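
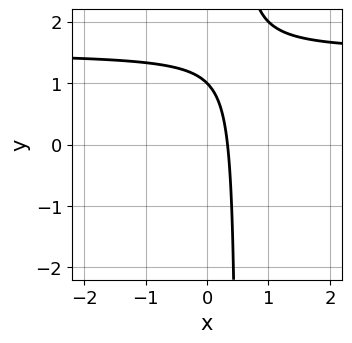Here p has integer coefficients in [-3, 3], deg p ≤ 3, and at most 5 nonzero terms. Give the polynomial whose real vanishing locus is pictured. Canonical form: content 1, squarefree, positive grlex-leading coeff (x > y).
(a) The degree is 2 — the shape is more complex than any degree-1 curve.
(b) Against the integer gridlines: it meets the y-axis at y = 1 (among the integer gridlines).
(c) The integer polynomial consistent with all of this is the stated p.

2*x*y - 3*x - y + 1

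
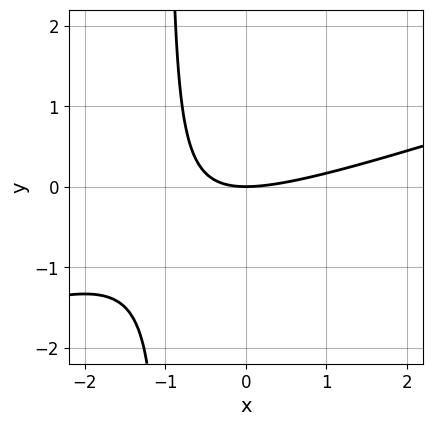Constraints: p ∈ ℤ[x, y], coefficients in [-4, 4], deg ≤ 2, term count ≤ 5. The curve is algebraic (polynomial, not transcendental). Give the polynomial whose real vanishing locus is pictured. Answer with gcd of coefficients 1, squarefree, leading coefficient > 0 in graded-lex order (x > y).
x^2 - 3*x*y - 3*y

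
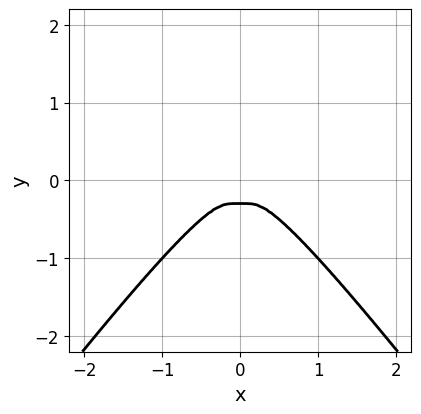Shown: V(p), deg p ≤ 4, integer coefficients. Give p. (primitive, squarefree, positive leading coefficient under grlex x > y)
Degree: the shape is more complex than any degree-3 curve, so deg p = 4.
Symmetries: the x ↦ −x reflection is a symmetry, so x appears only in even powers.
Matching integer coefficients to the picture gives p.

3*x^4 - y^4 + 3*y^3 + y^2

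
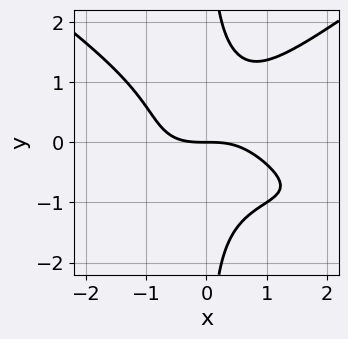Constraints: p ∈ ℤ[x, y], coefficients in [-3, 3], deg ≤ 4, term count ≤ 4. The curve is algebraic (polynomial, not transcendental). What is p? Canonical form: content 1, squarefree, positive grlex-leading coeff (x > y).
x^3*y - 2*x*y^3 + x^3 + 2*y

First, deg p = 4. A generic line meets the curve in up to 4 points.
Then, from the visible intercepts: one y-axis crossing is at y = 0; it crosses the x-axis at the gridline x = 0.
Finally, solving for integer coefficients yields p as stated.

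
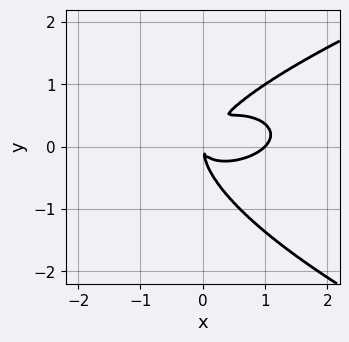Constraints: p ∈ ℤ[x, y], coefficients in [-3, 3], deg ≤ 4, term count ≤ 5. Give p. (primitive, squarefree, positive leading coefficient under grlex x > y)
The degree is 4 — the shape is more complex than any degree-3 curve.
From the axis intercepts and sections: it meets the x-axis at x = 1 (among the integer gridlines).
Putting this together gives p.

2*y^4 - x^3 + x^2*y - 3*x*y^2 + x^2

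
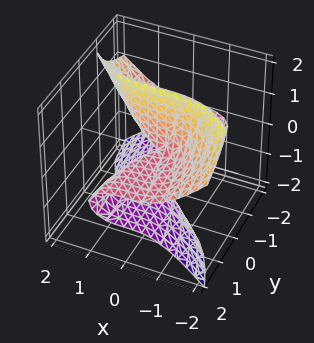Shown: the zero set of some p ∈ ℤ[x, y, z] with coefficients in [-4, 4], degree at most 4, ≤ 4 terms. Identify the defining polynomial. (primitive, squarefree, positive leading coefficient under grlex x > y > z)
First, the degree is 3 — a generic line meets the surface in up to 3 points.
Next, observable constraints: one x-axis crossing is at x = 0; the visible y-axis segment lies entirely on the surface; every point of the z-axis in the box is on the surface.
Finally, the integer polynomial consistent with all of this is the stated p.

x^3 + 2*y*z^2 + 2*y*z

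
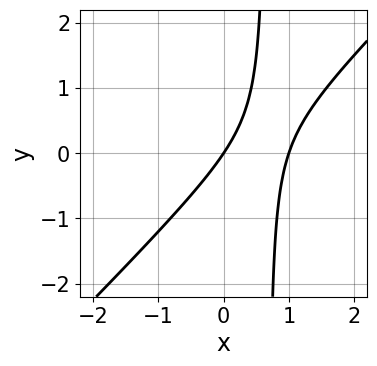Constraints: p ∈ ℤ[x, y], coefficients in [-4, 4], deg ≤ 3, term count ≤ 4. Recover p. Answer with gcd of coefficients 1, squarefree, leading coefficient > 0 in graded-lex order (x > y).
Degree: the shape is more complex than any degree-1 curve, so deg p = 2.
Observable constraints: it crosses the y-axis at the gridline y = 0; the x-axis gridline crossings are at x ∈ {0, 1}.
Fitting integer coefficients to these (and the overall shape) gives p.

3*x^2 - 3*x*y - 3*x + 2*y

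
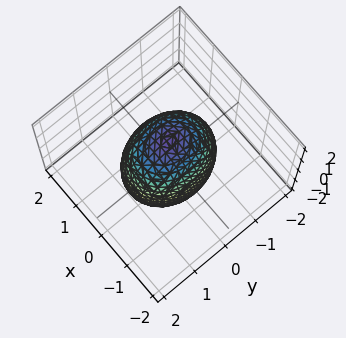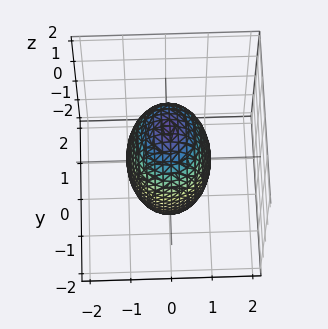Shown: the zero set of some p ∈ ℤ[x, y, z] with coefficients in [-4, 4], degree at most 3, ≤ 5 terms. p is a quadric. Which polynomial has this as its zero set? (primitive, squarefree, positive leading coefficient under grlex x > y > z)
3*x^2 + 2*y^2 + z^2 - 3

First, degree: a closed, bounded, convex surface; a quadric, so deg p = 2.
Next, symmetries: mirror symmetry y ↦ −y ⇒ only even powers of y; the z ↦ −z reflection is a symmetry, so z appears only in even powers; mirror symmetry x ↦ −x ⇒ only even powers of x.
Then, from the axis intercepts and sections: among the integer gridlines, it crosses the x-axis at x ∈ {-1, 1}.
Finally, the integer polynomial consistent with all of this is the stated p.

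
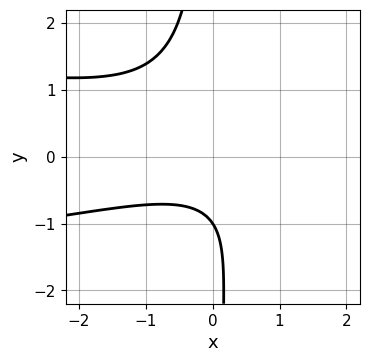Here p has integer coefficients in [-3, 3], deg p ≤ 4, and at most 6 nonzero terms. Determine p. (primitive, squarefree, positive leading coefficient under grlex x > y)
3*x*y^2 + x^2 + 2*y + 2

First, the degree is 3 — no degree-2 curve has this shape.
Next, checking where it meets the axes: the curve avoids every integer x-axis point in the box; it meets the y-axis at y = -1 (among the integer gridlines).
Finally, solving for integer coefficients yields p as stated.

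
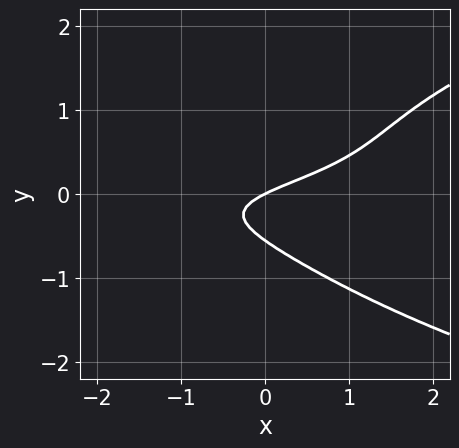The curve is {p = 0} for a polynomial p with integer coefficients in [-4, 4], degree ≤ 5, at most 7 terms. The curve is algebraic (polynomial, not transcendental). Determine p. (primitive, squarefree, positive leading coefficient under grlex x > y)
deg p = 4.
Observable constraints: it meets the x-axis at x = 0 (among the integer gridlines); it meets the y-axis at y = 0 (among the integer gridlines).
Assembling these constraints gives the stated polynomial.

2*y^4 - 3*x*y^2 + 3*y^2 - x + 2*y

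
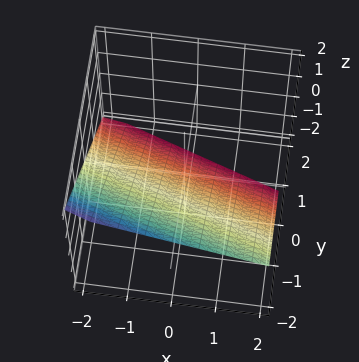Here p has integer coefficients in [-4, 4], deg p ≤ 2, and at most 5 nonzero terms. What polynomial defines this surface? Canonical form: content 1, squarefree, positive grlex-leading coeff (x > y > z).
x + 3*y + 3*z + 2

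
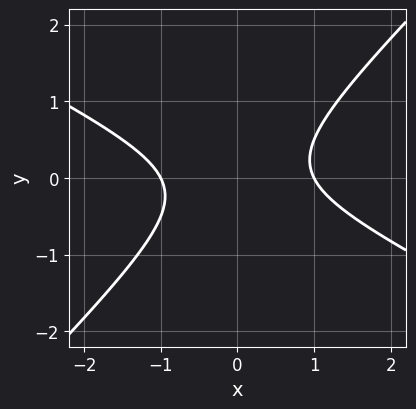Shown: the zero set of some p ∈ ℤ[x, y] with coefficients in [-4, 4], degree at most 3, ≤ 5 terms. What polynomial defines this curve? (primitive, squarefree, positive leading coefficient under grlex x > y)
x^2 + x*y - 2*y^2 - 1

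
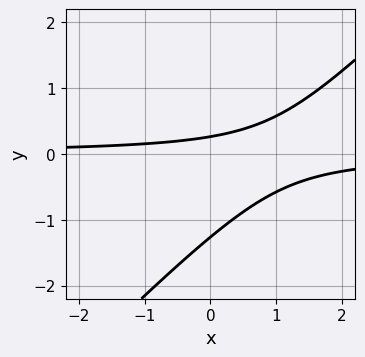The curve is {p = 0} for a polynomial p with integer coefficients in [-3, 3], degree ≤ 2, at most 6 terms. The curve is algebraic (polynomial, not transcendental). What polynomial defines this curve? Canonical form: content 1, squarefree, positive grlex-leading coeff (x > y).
3*x*y - 3*y^2 - 3*y + 1

First, deg p = 2.
Then, against the integer gridlines: no x-intercept at any integer in the box.
Finally, assembling these constraints gives the stated polynomial.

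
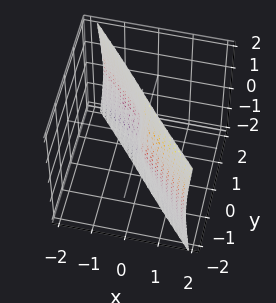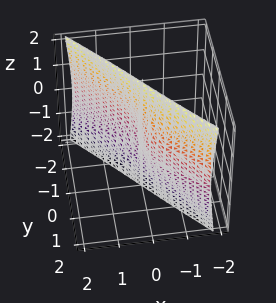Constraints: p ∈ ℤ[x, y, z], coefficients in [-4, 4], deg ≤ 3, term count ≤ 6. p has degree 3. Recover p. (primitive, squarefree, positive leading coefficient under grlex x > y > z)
3*x^3 + 3*x*z^2 + 2*y^3 + 3*y*z^2 + 3*x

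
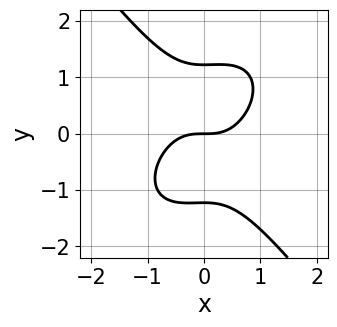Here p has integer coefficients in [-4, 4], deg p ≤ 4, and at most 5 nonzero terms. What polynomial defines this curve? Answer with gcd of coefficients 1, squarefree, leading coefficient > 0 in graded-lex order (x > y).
deg p = 3.
Reading off the gridlines: one x-axis crossing is at x = 0; it crosses the y-axis at the gridline y = 0.
The integer polynomial consistent with all of this is the stated p.

3*x^3 - x^2*y + 2*y^3 - 3*y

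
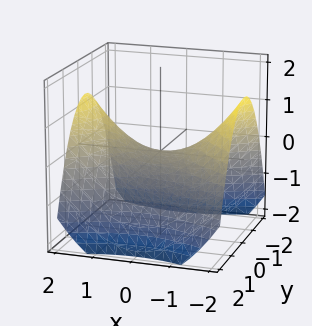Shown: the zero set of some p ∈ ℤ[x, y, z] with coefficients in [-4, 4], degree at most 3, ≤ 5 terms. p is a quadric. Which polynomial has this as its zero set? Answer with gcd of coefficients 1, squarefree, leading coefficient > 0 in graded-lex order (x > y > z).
(a) The degree is 2 — a saddle surface; a quadric.
(b) Symmetries: mirror symmetry x ↦ −x ⇒ only even powers of x; mirror symmetry y ↦ −y ⇒ only even powers of y.
(c) From the visible intercepts: one x-axis crossing is at x = 0; it crosses the z-axis at the gridline z = 0; one y-axis crossing is at y = 0.
(d) Solving for integer coefficients yields p as stated.

x^2 - 2*y^2 - 3*z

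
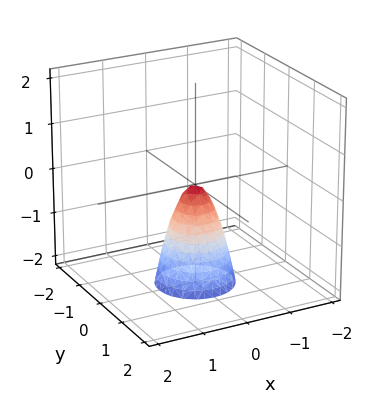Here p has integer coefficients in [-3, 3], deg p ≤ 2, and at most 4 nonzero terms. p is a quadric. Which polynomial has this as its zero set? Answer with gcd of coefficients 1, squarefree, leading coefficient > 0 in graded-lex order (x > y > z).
3*x^2 + 3*y^2 + z

Degree: a single bowl opening along one axis; a quadric, so deg p = 2.
Symmetries: rotational symmetry about the z-axis ⇒ p depends on x, y only through x² + y².
Against the integer gridlines: it meets the x-axis at x = 0 (among the integer gridlines); it crosses the z-axis at the gridline z = 0; a circular section at z = -2 has radius between 0 and 1.
Assembling these constraints gives the stated polynomial.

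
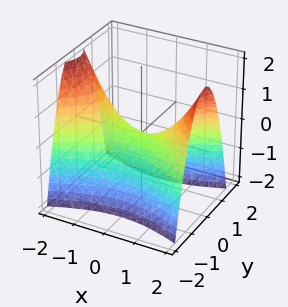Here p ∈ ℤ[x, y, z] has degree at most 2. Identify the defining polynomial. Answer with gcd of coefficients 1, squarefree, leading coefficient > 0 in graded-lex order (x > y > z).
x^2 - 3*y^2 - 2*z

(a) The degree is 2 — a saddle surface; a quadric.
(b) Symmetries: the x ↦ −x reflection is a symmetry, so x appears only in even powers; mirror symmetry y ↦ −y ⇒ only even powers of y.
(c) From the visible intercepts: it meets the x-axis at x = 0 (among the integer gridlines); one y-axis crossing is at y = 0.
(d) Assembling these constraints gives the stated polynomial.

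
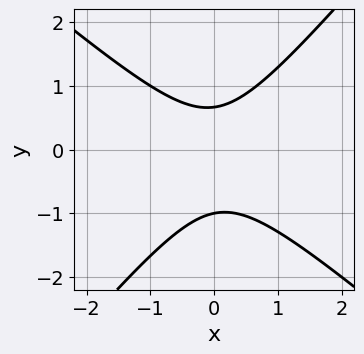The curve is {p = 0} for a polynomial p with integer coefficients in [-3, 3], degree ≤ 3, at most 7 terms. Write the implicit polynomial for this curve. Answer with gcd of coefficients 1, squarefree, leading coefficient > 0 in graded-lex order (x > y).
3*x^2 + x*y - 3*y^2 - y + 2

The degree is 2 — a generic line meets the curve in up to 2 points.
Checking where it meets the axes: it meets the y-axis at y = -1 (among the integer gridlines); no x-intercept at any integer in the box.
Assembling these constraints gives the stated polynomial.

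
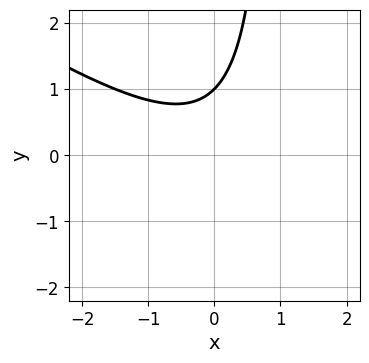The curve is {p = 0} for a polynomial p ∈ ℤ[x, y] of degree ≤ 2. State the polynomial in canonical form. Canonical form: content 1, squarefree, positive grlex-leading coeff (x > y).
deg p = 2. The shape is more complex than any degree-1 curve.
Observable constraints: it crosses the y-axis at the gridline y = 1; the curve avoids every integer x-axis point in the box.
Fitting integer coefficients to these (and the overall shape) gives p.

2*x^2 + 3*x*y - 3*y + 3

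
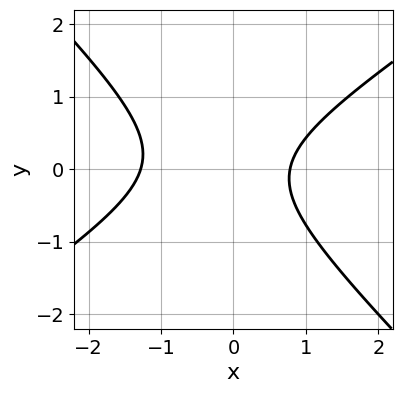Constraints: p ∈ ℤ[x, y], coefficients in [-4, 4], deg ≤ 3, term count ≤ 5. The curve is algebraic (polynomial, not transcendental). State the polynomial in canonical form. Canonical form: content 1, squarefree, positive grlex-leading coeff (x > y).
The degree is 2 — a generic line meets the curve in up to 2 points.
Checking where it meets the axes: it misses every integer gridline on the y-axis.
The integer polynomial consistent with all of this is the stated p.

2*x^2 - x*y - 3*y^2 + x - 2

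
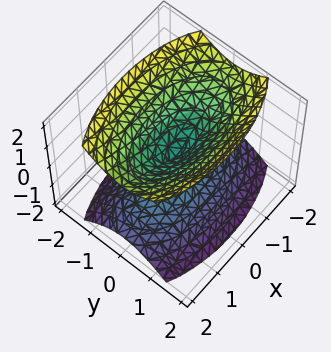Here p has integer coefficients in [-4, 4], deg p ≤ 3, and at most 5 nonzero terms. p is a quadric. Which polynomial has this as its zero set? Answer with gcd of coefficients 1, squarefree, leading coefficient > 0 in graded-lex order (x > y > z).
x^2 + 3*y^2 - 2*z^2

(a) I count 2 distinct pieces. Treating them together as one polynomial.
(b) The degree is 2 — two nappes meeting at a single point; a quadric.
(c) Symmetries: it's symmetric under y → −y, forcing even powers of y; the x ↦ −x reflection is a symmetry, so x appears only in even powers; mirror symmetry z ↦ −z ⇒ only even powers of z.
(d) Checking where it meets the axes: it meets the x-axis at x = 0 (among the integer gridlines); it crosses the z-axis at the gridline z = 0; it crosses the y-axis at the gridline y = 0.
(e) Fitting integer coefficients to these (and the overall shape) gives p.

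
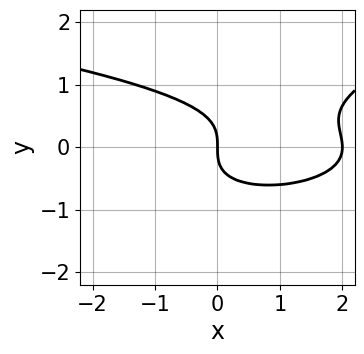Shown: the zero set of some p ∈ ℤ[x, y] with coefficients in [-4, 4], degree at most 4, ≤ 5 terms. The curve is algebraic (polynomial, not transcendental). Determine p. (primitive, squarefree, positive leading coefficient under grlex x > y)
The degree is 3 — the shape is more complex than any degree-2 curve.
Against the integer gridlines: one y-axis crossing is at y = 0; among the integer gridlines, it crosses the x-axis at x ∈ {0, 2}.
Putting this together gives p.

x*y^2 - 3*y^3 + x^2 - 2*x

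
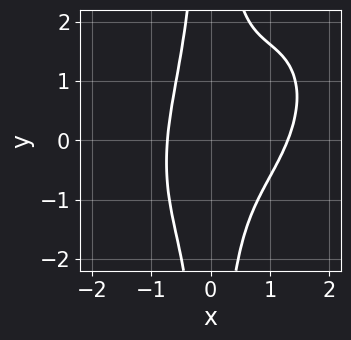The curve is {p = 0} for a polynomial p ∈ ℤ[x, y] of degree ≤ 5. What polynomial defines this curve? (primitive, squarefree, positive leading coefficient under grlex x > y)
The degree is 4 — the shape is more complex than any degree-3 curve.
Checking where it meets the axes: the curve avoids every integer y-axis point in the box.
Together with the visible shape, these determine p as stated.

3*x^4 - 2*x^3*y + 2*x^2*y^2 - 3*x^3 - 2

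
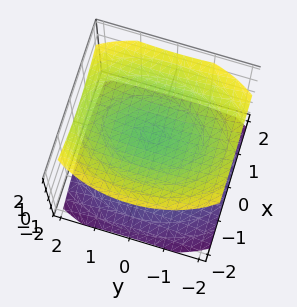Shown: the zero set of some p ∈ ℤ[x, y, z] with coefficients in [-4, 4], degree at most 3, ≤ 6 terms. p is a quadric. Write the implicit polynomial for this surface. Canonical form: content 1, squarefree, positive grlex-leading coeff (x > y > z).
1. The picture has 2 separate pieces.
2. Degree: two separate bowl-shaped sheets opening away from each other; a quadric, so deg p = 2.
3. Symmetries: the x ↦ −x reflection is a symmetry, so x appears only in even powers; it's symmetric under y → −y, forcing even powers of y; mirror symmetry z ↦ −z ⇒ only even powers of z.
4. Checking where it meets the axes: among the integer gridlines, it crosses the z-axis at z ∈ {-1, 1}; it misses every integer gridline on the x-axis; no y-intercept at any integer in the box.
5. Solving for integer coefficients yields p as stated.

2*x^2 + y^2 - 3*z^2 + 3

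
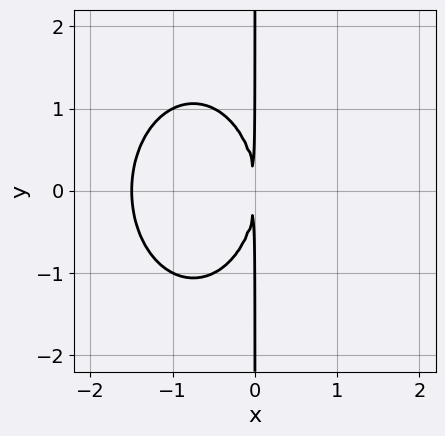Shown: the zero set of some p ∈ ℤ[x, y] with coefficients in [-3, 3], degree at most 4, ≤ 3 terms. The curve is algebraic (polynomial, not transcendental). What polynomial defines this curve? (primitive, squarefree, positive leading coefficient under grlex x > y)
deg p = 3. No degree-2 curve has this shape.
Symmetries: the y ↦ −y reflection is a symmetry, so y appears only in even powers.
Reading off the gridlines: every point of the y-axis in the box is on the curve.
Solving for integer coefficients yields p as stated.

2*x^3 + x*y^2 + 3*x^2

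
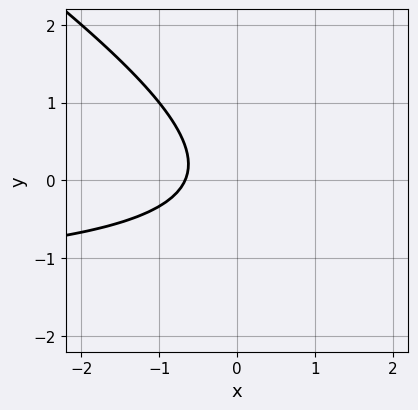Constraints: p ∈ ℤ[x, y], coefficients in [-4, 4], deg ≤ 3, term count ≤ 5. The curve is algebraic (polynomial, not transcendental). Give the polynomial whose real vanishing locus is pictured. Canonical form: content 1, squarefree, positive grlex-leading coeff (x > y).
2*x*y + 3*y^2 + 3*x + 2

Degree: the shape is more complex than any degree-1 curve, so deg p = 2.
Checking where it meets the axes: no y-intercept at any integer in the box.
Together with the visible shape, these determine p as stated.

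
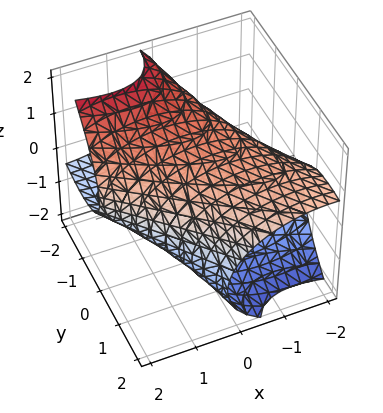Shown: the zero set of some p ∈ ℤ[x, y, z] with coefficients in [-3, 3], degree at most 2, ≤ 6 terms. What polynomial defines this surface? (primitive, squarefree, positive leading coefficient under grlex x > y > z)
First, the degree is 2 — the shape is more complex than any degree-1 surface.
Finally, solving for integer coefficients yields p as stated.

x^2 + 2*x*y + y^2 + 2*y*z + 2*z^2 - 3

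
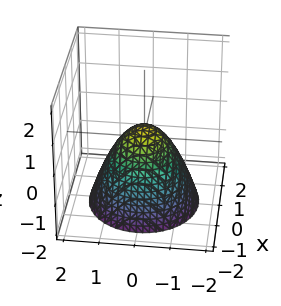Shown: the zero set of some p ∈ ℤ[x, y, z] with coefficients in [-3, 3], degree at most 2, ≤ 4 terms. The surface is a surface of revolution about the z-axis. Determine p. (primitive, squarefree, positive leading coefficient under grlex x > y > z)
(a) Degree: no degree-1 surface has this shape, so deg p = 2.
(b) Symmetry: the z-axis is an axis of rotation, so x and y enter only as x² + y².
(c) Reading off the gridlines: a circular section at z = -2 has radius between 1 and 2.
(d) Fitting integer coefficients to these (and the overall shape) gives p.

3*x^2 + 3*y^2 + 3*z - 1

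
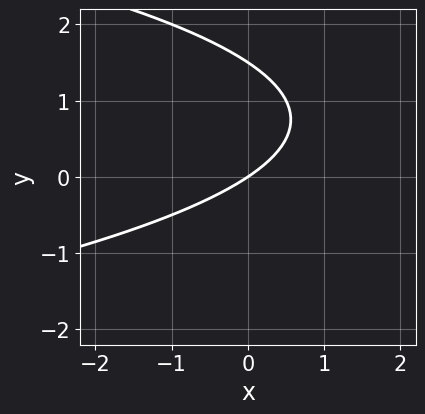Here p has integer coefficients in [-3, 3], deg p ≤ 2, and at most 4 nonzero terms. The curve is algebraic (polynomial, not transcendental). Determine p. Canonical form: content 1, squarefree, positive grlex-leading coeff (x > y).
Degree: no degree-1 curve has this shape, so deg p = 2.
Observable constraints: one x-axis crossing is at x = 0; it crosses the y-axis at the gridline y = 0.
These observations pin down the coefficients.

2*y^2 + 2*x - 3*y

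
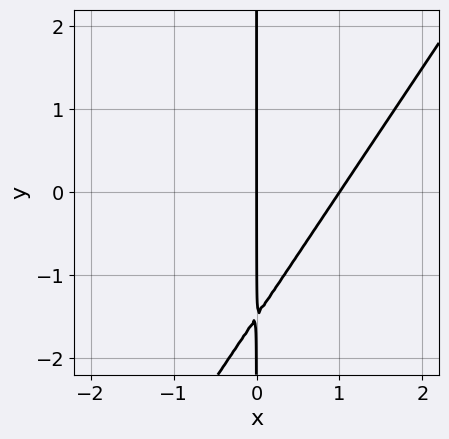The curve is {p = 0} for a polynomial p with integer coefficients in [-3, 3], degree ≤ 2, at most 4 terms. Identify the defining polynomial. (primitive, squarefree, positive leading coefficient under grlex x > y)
3*x^2 - 2*x*y - 3*x

(a) Degree: the shape is more complex than any degree-1 curve, so deg p = 2.
(b) From the axis intercepts and sections: the x-axis gridline crossings are at x ∈ {0, 1}; every point of the y-axis in the box is on the curve.
(c) Assembling these constraints gives the stated polynomial.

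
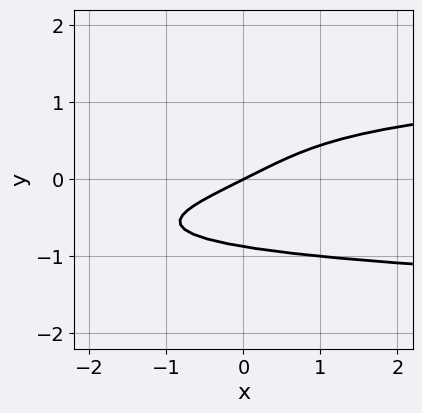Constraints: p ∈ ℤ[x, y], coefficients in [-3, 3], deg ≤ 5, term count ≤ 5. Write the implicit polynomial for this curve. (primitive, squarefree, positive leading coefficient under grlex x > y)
3*y^4 - x + 2*y

1. Degree: a generic line meets the curve in up to 4 points, so deg p = 4.
2. Against the integer gridlines: it meets the x-axis at x = 0 (among the integer gridlines); it meets the y-axis at y = 0 (among the integer gridlines).
3. Putting this together gives p.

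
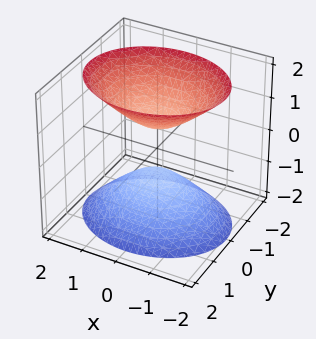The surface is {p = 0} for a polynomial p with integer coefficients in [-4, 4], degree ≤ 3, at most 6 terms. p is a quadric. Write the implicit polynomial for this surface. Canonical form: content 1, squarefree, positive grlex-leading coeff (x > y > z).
2*x^2 + 3*y^2 - 2*z^2 + 1

1. I count 2 distinct pieces.
2. deg p = 2.
3. Symmetries: the z ↦ −z reflection is a symmetry, so z appears only in even powers; the x ↦ −x reflection is a symmetry, so x appears only in even powers; it's symmetric under y → −y, forcing even powers of y.
4. Reading off the gridlines: the surface avoids every integer y-axis point in the box; it misses every integer gridline on the x-axis.
5. Together with the visible shape, these determine p as stated.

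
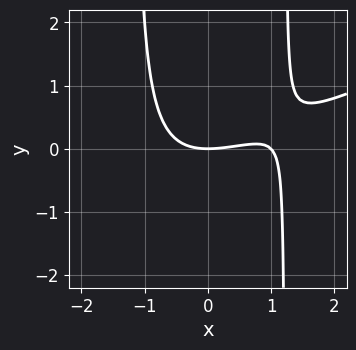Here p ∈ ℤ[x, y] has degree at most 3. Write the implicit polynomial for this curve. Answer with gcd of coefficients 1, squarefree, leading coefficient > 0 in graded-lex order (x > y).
x^3 - 2*x^2*y - x^2 + 3*y

deg p = 3.
From the visible intercepts: one y-axis crossing is at y = 0; the x-axis gridline crossings are at x ∈ {0, 1}.
Solving for integer coefficients yields p as stated.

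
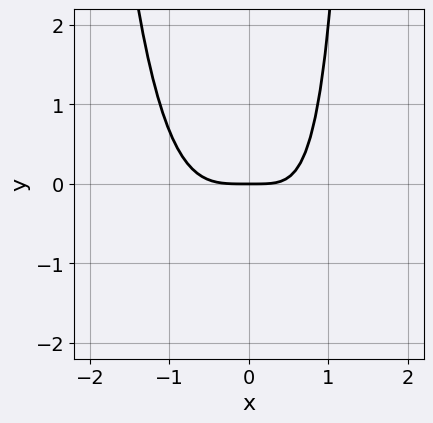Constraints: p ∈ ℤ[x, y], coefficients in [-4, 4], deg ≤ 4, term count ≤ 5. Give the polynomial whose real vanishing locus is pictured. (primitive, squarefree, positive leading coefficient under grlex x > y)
Degree: the shape is more complex than any degree-3 curve, so deg p = 4.
From the visible intercepts: one x-axis crossing is at x = 0; it meets the y-axis at y = 0 (among the integer gridlines).
Solving for integer coefficients yields p as stated.

2*x^4 + x*y - 2*y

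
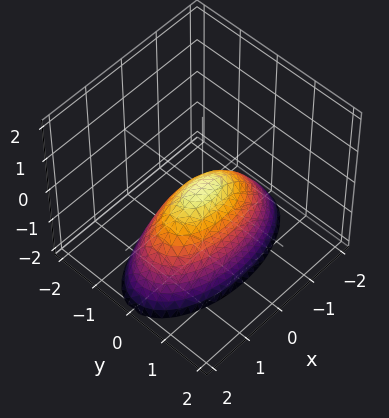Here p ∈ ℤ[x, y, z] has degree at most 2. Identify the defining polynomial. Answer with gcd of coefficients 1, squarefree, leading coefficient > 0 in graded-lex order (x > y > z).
The degree is 2 — a single bowl opening along one axis; a quadric.
Symmetries: mirror symmetry y ↦ −y ⇒ only even powers of y; it's symmetric under x → −x, forcing even powers of x.
Reading off the gridlines: one x-axis crossing is at x = 0; it crosses the y-axis at the gridline y = 0; it meets the z-axis at z = 0 (among the integer gridlines).
Together with the visible shape, these determine p as stated.

x^2 + 3*y^2 + 2*z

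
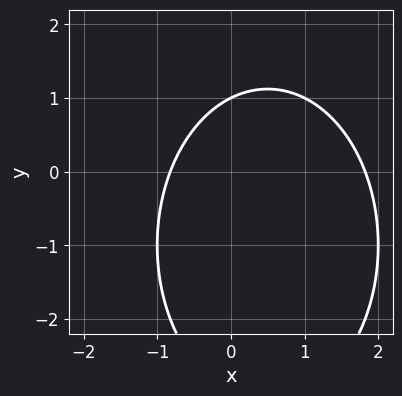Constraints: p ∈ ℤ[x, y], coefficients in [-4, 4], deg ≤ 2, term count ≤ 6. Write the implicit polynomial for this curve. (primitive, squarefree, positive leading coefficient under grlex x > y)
(a) Degree: a generic line meets the curve in up to 2 points, so deg p = 2.
(b) Against the integer gridlines: it crosses the y-axis at the gridline y = 1.
(c) These observations pin down the coefficients.

2*x^2 + y^2 - 2*x + 2*y - 3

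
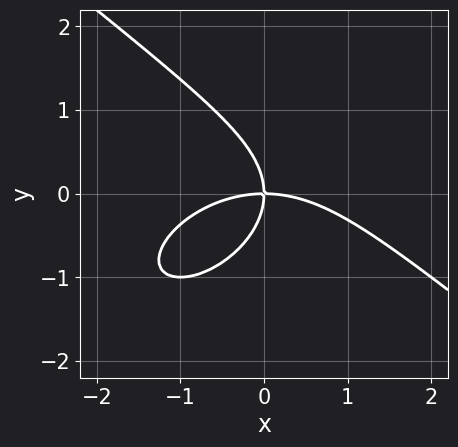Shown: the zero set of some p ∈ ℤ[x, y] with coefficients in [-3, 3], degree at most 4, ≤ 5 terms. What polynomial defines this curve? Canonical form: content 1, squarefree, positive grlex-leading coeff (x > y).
x^3 + 2*y^3 + 3*x*y

The degree is 3 — no degree-2 curve has this shape.
From the visible intercepts: it crosses the y-axis at the gridline y = 0; it crosses the x-axis at the gridline x = 0.
Matching integer coefficients to the picture gives p.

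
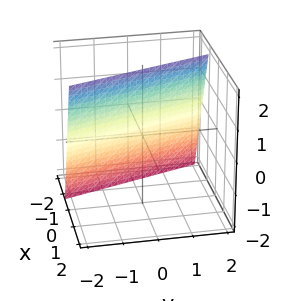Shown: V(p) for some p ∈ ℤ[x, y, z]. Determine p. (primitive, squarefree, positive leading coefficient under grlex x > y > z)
3*x + y - z + 2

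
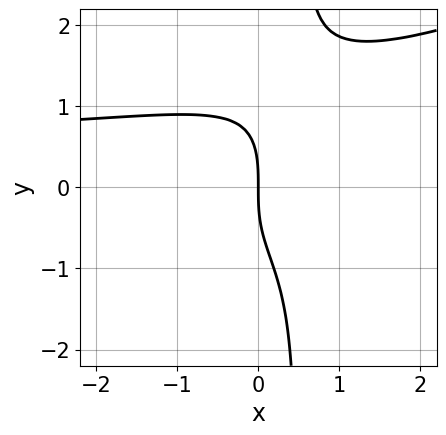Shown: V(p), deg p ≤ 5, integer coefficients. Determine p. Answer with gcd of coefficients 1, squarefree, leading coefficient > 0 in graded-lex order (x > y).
x^2*y^2 - 2*x*y^3 + y^3 + 3*x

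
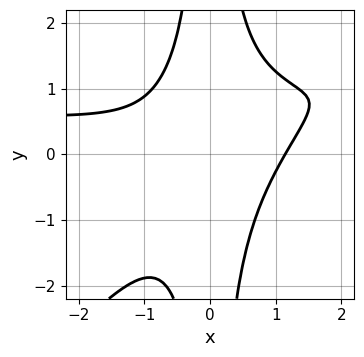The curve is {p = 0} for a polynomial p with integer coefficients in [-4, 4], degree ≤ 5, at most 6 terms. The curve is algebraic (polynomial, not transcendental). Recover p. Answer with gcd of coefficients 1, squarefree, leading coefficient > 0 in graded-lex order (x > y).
(a) The degree is 4 — no degree-3 curve has this shape.
(b) Against the integer gridlines: it misses every integer gridline on the y-axis.
(c) These observations pin down the coefficients.

3*x^3*y - 3*x^2*y^2 - 2*x^3 + 3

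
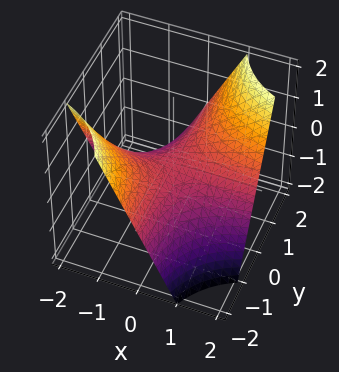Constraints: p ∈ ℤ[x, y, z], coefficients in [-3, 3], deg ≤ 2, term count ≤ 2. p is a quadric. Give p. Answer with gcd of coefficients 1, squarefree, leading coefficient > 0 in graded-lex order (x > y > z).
x*y - z

First, the degree is 2 — a hyperbolic paraboloid; a quadric.
Then, checking where it meets the axes: it crosses the z-axis at the gridline z = 0; every point of the x-axis in the box is on the surface.
Finally, solving for integer coefficients yields p as stated. Check: (0, 2, 0) on the y-axis lies on the surface, and p(0, 2, 0) = 0. ✓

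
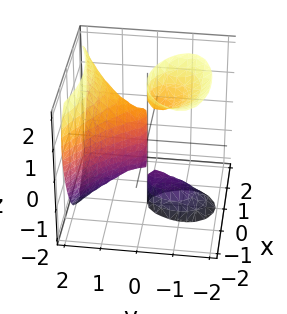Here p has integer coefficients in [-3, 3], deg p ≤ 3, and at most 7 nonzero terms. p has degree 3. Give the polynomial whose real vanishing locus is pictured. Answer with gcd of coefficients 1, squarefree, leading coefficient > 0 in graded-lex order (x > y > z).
First, I count 3 distinct pieces. They look like related sheets of one shape, so recover p as a whole.
Then, degree: a generic line meets the surface in up to 3 points, so deg p = 3.
Then, checking where it meets the axes: it crosses the x-axis at the gridline x = 0; the visible z-axis segment lies entirely on the surface.
Finally, assembling these constraints gives the stated polynomial.

x^2*z + y^3 - y*z^2 - 3*x^2 + y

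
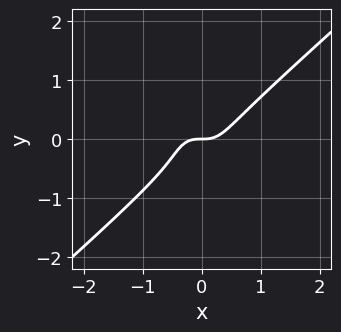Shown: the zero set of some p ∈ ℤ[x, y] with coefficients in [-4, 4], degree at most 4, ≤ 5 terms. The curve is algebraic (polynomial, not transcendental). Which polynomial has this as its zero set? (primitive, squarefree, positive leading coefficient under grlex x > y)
3*x^3 - x^2*y - 3*y^3 - y^2 - y

1. Degree: no degree-2 curve has this shape, so deg p = 3.
2. From the axis intercepts and sections: one x-axis crossing is at x = 0; one y-axis crossing is at y = 0.
3. Fitting integer coefficients to these (and the overall shape) gives p.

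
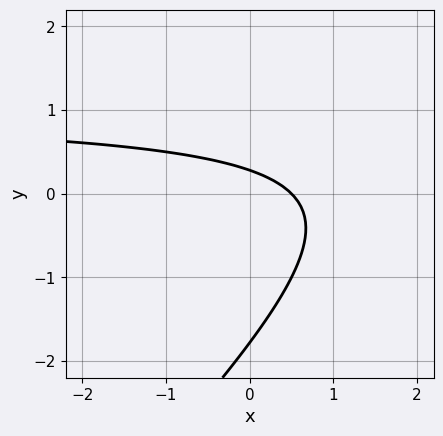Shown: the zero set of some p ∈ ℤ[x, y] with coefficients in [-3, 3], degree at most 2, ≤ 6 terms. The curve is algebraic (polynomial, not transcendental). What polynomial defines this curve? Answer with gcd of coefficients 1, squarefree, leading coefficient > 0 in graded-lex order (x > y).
2*x*y - 2*y^2 - 2*x - 3*y + 1

deg p = 2. A generic line meets the curve in up to 2 points.
Putting this together gives p.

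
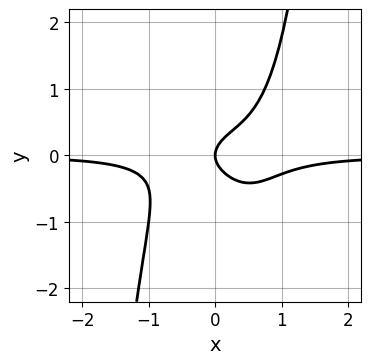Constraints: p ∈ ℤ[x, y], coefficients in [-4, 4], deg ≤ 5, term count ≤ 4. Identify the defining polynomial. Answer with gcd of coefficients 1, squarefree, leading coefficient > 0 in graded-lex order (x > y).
deg p = 4. A generic line meets the curve in up to 4 points.
Reading off the gridlines: it meets the y-axis at y = 0 (among the integer gridlines); it crosses the x-axis at the gridline x = 0.
Putting this together gives p.

3*x^3*y - 2*y^2 + x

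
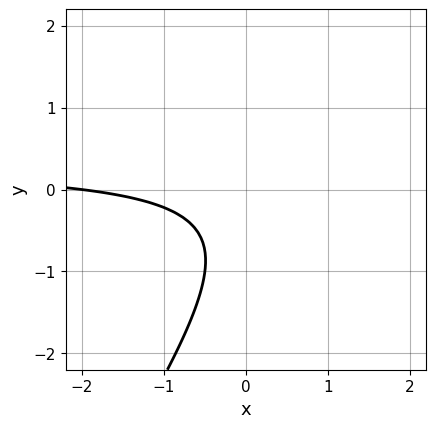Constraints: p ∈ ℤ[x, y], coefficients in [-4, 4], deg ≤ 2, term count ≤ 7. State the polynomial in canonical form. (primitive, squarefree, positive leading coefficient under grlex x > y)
(a) deg p = 2. The shape is more complex than any degree-1 curve.
(b) Observable constraints: no y-intercept at any integer in the box; it crosses the x-axis at the gridline x = -2.
(c) Together with the visible shape, these determine p as stated.

3*x*y - 2*y^2 - x - 2*y - 2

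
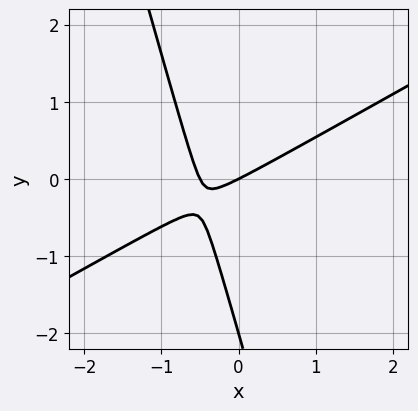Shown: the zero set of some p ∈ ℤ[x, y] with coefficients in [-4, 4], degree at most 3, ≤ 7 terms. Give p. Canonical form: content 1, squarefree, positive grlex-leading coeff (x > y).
1. Degree: no degree-1 curve has this shape, so deg p = 2.
2. Against the integer gridlines: the y-axis gridline crossings are at y ∈ {-2, 0}; it meets the x-axis at x = 0 (among the integer gridlines).
3. Solving for integer coefficients yields p as stated.

2*x^2 - 3*x*y - y^2 + x - 2*y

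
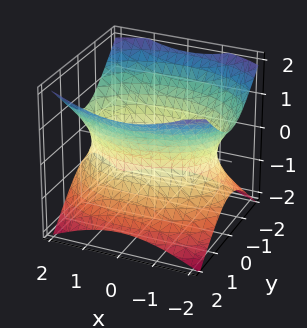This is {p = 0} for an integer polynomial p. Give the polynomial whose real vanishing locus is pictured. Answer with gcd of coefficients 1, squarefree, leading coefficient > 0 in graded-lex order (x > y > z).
x^2 + 2*y^2 - 2*z^2 - 3

The degree is 2 — one connected sheet with a waist; a quadric.
Symmetries: the y ↦ −y reflection is a symmetry, so y appears only in even powers; it's symmetric under z → −z, forcing even powers of z; it's symmetric under x → −x, forcing even powers of x.
From the axis intercepts and sections: it misses every integer gridline on the z-axis.
Assembling these constraints gives the stated polynomial.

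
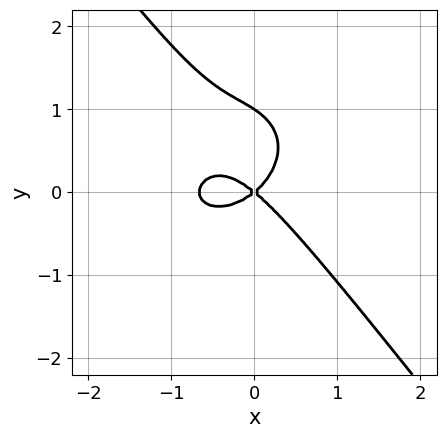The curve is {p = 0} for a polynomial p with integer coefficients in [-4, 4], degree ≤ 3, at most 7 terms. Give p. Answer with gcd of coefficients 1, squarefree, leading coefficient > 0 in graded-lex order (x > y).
1. deg p = 3. The shape is more complex than any degree-2 curve.
2. Against the integer gridlines: one x-axis crossing is at x = 0; among the integer gridlines, it crosses the y-axis at y ∈ {0, 1}.
3. Putting this together gives p.

3*x^3 + 2*x*y^2 + 3*y^3 + 2*x^2 - 3*y^2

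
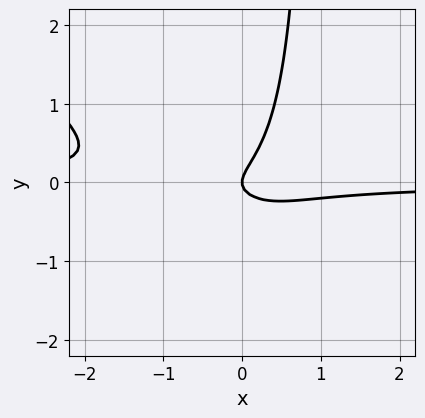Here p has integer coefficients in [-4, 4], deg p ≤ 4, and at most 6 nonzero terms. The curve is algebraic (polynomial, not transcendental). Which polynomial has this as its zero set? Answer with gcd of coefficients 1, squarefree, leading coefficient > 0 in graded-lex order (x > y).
First, degree: a generic line meets the curve in up to 3 points, so deg p = 3.
Then, reading off the gridlines: it crosses the y-axis at the gridline y = 0; it crosses the x-axis at the gridline x = 0.
Finally, fitting integer coefficients to these (and the overall shape) gives p.

3*x^2*y + 3*x*y^2 + 2*x*y - 3*y^2 + x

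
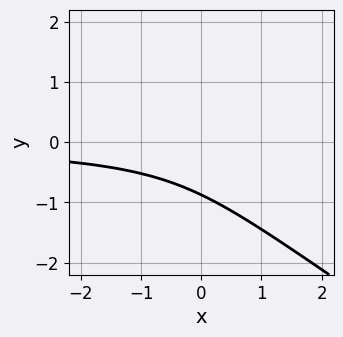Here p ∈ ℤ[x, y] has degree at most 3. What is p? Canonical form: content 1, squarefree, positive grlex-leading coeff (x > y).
2*x*y^2 + 3*y^3 - 2*x*y + 2

(a) deg p = 3. A generic line meets the curve in up to 3 points.
(b) Checking where it meets the axes: the curve avoids every integer x-axis point in the box.
(c) These observations pin down the coefficients.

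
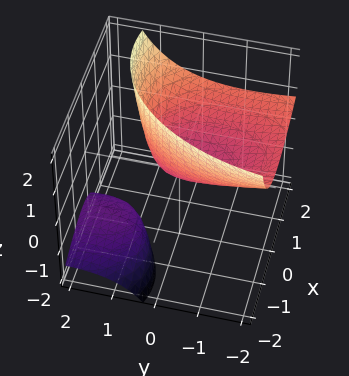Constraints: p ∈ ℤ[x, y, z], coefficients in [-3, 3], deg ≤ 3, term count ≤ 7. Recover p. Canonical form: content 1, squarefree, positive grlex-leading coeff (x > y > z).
2*x^2 - 3*x*z + y^2 + 3*y*z - 3*z

(a) There are 2 components. Treating them together as one polynomial.
(b) Degree: no degree-1 surface has this shape, so deg p = 2.
(c) Observable constraints: it meets the z-axis at z = 0 (among the integer gridlines); one x-axis crossing is at x = 0.
(d) Matching integer coefficients to the picture gives p.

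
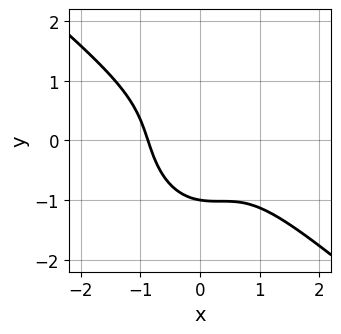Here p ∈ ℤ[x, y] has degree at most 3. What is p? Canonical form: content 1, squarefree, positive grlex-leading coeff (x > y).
3*x^3 + 3*x^2*y + x*y^2 + 2*y^3 + 2

First, deg p = 3.
Next, against the integer gridlines: it meets the y-axis at y = -1 (among the integer gridlines).
Finally, solving for integer coefficients yields p as stated.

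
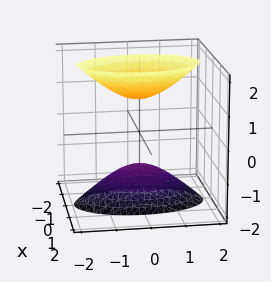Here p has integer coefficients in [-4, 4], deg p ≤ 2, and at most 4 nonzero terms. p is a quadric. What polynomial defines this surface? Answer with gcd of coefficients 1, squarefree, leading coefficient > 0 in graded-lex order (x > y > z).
3*x^2 + y^2 - z^2 + 1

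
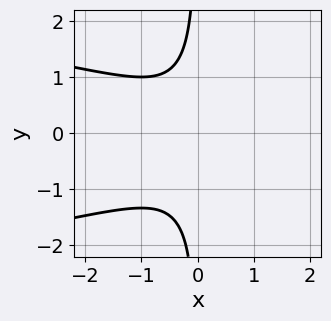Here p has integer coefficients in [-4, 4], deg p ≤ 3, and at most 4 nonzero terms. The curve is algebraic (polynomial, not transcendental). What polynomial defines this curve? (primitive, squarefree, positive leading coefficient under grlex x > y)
3*x*y^2 + 2*x^2 + x*y + 2

Degree: no degree-2 curve has this shape, so deg p = 3.
From the visible intercepts: no x-intercept at any integer in the box; no y-intercept at any integer in the box.
Together with the visible shape, these determine p as stated.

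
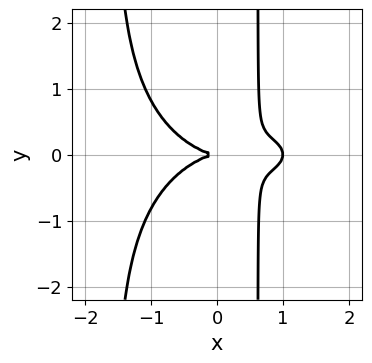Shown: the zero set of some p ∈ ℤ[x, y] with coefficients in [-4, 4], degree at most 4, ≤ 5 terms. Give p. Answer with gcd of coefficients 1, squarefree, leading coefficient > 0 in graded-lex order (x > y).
First, the degree is 4 — a generic line meets the curve in up to 4 points.
Then, symmetries: it's symmetric under y → −y, forcing even powers of y.
Then, observable constraints: one y-axis crossing is at y = 0; the x-axis gridline crossings are at x ∈ {0, 1}.
Finally, solving for integer coefficients yields p as stated.

x^4 + 3*x^2*y^2 - x^3 + 3*x*y^2 - 3*y^2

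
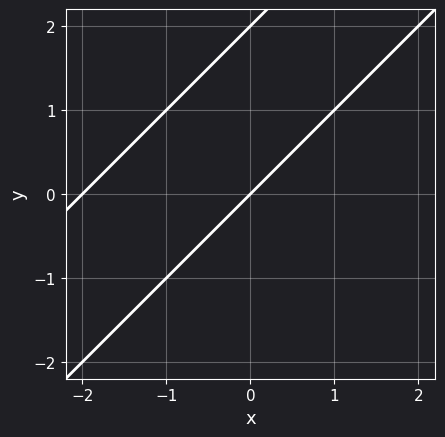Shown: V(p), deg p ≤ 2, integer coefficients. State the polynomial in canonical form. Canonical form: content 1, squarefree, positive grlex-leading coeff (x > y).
First, deg p = 2. A generic line meets the curve in up to 2 points.
Then, from the axis intercepts and sections: the y-axis gridline crossings are at y ∈ {0, 2}; the x-axis gridline crossings are at x ∈ {-2, 0}.
Finally, matching integer coefficients to the picture gives p.

x^2 - 2*x*y + y^2 + 2*x - 2*y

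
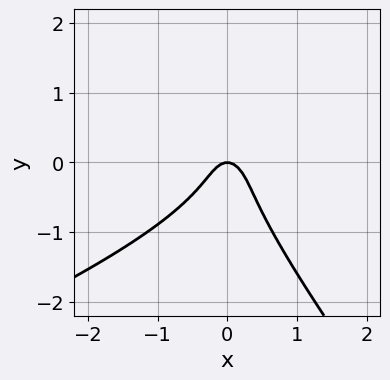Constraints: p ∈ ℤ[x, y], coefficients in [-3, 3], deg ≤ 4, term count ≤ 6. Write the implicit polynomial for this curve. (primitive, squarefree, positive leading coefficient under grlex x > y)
(a) deg p = 3. The shape is more complex than any degree-2 curve.
(b) Observable constraints: it crosses the x-axis at the gridline x = 0; one y-axis crossing is at y = 0.
(c) Matching integer coefficients to the picture gives p.

x^2*y - 2*x*y^2 - 2*y^3 - 3*x^2 - y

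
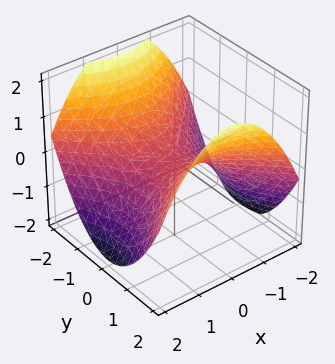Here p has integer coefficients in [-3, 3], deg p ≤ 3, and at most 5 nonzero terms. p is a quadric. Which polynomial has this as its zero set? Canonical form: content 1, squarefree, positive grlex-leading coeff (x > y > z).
1. Degree: a saddle surface; a quadric, so deg p = 2.
2. Symmetries: the y ↦ −y reflection is a symmetry, so y appears only in even powers; mirror symmetry x ↦ −x ⇒ only even powers of x.
3. From the visible intercepts: it meets the x-axis at x = 0 (among the integer gridlines); it crosses the z-axis at the gridline z = 0; it crosses the y-axis at the gridline y = 0.
4. Fitting integer coefficients to these (and the overall shape) gives p.

x^2 - y^2 + 2*z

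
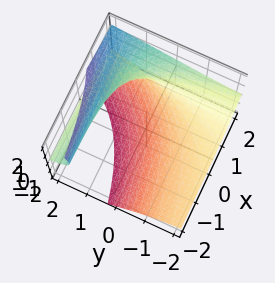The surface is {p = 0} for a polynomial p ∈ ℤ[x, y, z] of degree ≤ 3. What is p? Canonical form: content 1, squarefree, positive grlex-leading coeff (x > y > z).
x*y*z + z^3 - 3*y*z - 2*x + 3

(a) The degree is 3 — no degree-2 surface has this shape.
(b) Reading off the gridlines: no y-intercept at any integer in the box.
(c) Putting this together gives p.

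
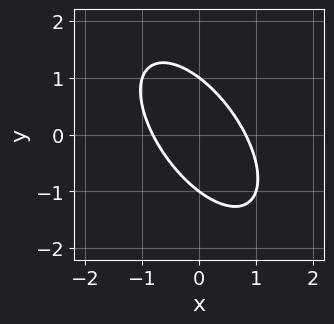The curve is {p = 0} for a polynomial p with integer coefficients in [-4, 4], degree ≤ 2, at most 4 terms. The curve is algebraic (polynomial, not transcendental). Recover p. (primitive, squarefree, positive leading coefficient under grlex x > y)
3*x^2 + 3*x*y + 2*y^2 - 2

1. Degree: no degree-1 curve has this shape, so deg p = 2.
2. Reading off the gridlines: among the integer gridlines, it crosses the y-axis at y ∈ {-1, 1}.
3. These observations pin down the coefficients.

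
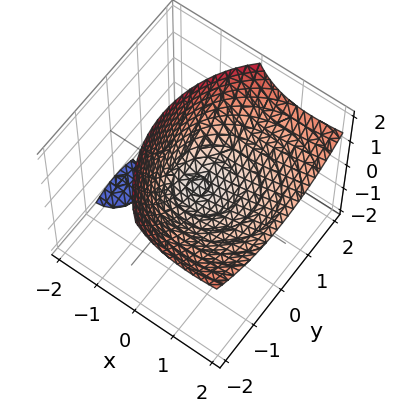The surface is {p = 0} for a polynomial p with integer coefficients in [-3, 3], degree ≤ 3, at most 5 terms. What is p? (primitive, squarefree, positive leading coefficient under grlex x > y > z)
x^2 - 2*x*z + y^2 - 2*z

1. There are 2 components. Treating them together as one polynomial.
2. Degree: a generic line meets the surface in up to 2 points, so deg p = 2.
3. Reading off the gridlines: one z-axis crossing is at z = 0; it meets the y-axis at y = 0 (among the integer gridlines); it crosses the x-axis at the gridline x = 0.
4. These observations pin down the coefficients.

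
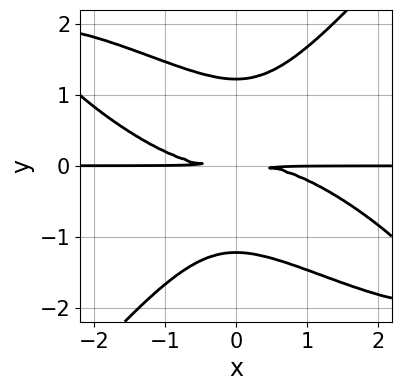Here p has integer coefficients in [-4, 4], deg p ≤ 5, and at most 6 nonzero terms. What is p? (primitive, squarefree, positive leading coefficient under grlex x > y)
x^3*y + 2*x^2*y^2 - 2*y^4 + 3*y^2

First, deg p = 4. No degree-3 curve has this shape.
Next, against the integer gridlines: every point of the x-axis in the box is on the curve.
Finally, putting this together gives p.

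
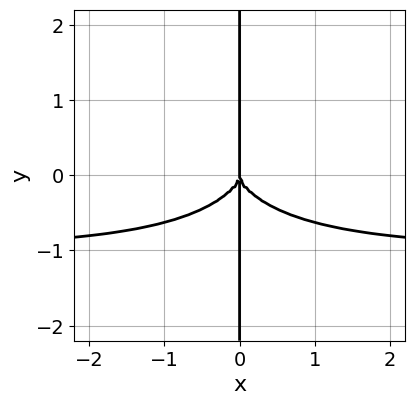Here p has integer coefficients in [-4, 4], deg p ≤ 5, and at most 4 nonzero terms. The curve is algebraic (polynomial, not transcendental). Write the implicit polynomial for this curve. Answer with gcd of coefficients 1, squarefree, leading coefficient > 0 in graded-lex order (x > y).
(a) Degree: no degree-3 curve has this shape, so deg p = 4.
(b) From the axis intercepts and sections: it crosses the x-axis at the gridline x = 0; every point of the y-axis in the box is on the curve.
(c) These observations pin down the coefficients.

2*x^3*y + 3*x*y^3 + 2*x^3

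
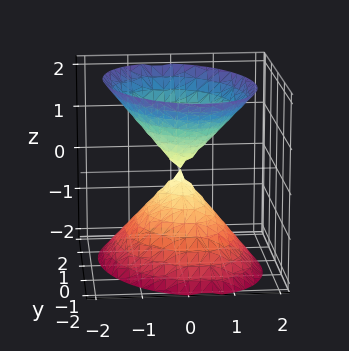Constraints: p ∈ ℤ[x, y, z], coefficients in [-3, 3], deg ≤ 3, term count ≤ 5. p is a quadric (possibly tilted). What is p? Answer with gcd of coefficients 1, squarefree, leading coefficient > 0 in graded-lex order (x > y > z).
3*x^2 + x*y + 2*y^2 - 2*z^2

First, I count 2 distinct pieces. They look like related sheets of one shape, so recover p as a whole.
Next, deg p = 2. The shape is more complex than any degree-1 surface.
Next, checking where it meets the axes: it crosses the x-axis at the gridline x = 0; it crosses the y-axis at the gridline y = 0; it meets the z-axis at z = 0 (among the integer gridlines).
Finally, matching integer coefficients to the picture gives p.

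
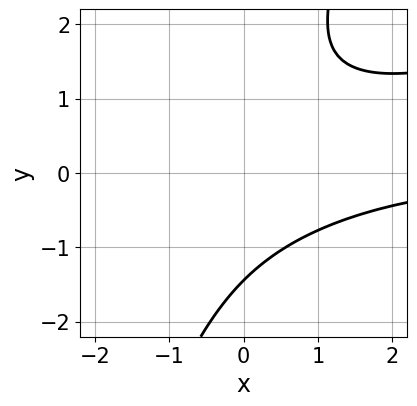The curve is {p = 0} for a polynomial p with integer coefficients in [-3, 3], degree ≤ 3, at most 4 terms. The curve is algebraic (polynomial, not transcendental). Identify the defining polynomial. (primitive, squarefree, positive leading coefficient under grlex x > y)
(a) The degree is 3 — the shape is more complex than any degree-2 curve.
(b) Observable constraints: the curve avoids every integer x-axis point in the box.
(c) Assembling these constraints gives the stated polynomial.

x^2*y - 3*x*y^2 + y^3 + 3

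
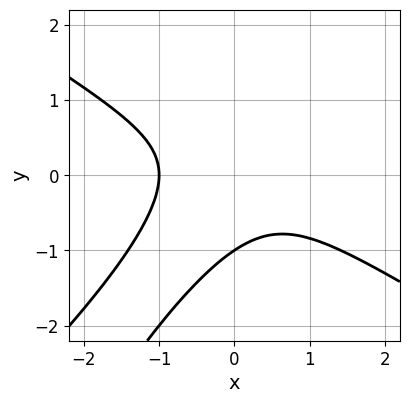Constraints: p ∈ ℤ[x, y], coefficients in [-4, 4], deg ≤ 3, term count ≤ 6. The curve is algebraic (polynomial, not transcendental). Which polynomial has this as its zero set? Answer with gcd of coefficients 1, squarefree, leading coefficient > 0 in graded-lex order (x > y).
(a) The degree is 3 — no degree-2 curve has this shape.
(b) From the axis intercepts and sections: one x-axis crossing is at x = -1; one y-axis crossing is at y = -1.
(c) Putting this together gives p.

x^3 - 2*x*y^2 + y^3 + 1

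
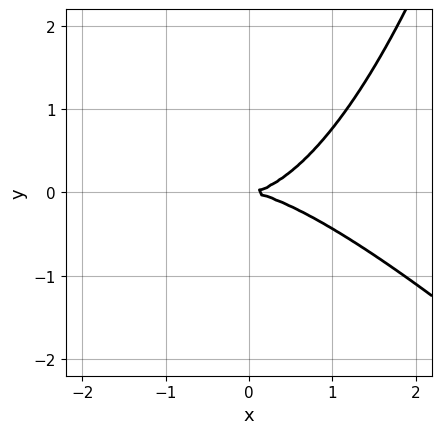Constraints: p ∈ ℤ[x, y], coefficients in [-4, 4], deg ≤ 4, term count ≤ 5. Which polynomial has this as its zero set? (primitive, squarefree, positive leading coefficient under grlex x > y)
x^3 + x^2*y - 3*y^2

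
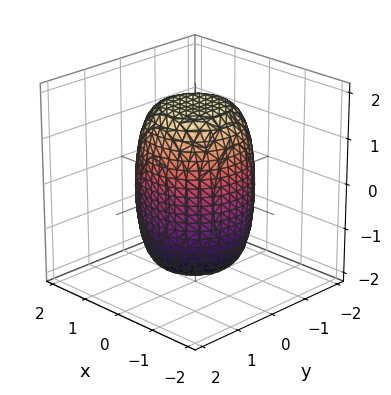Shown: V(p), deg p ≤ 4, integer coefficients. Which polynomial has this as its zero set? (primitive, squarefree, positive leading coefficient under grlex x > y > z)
1. deg p = 4. The shape is more complex than any degree-3 surface.
2. By symmetry, every cross-section ⟂ z is a circle, so x, y appear only via x² + y².
3. From the visible intercepts: a circular section at z = 0 has radius between 1 and 2.
4. Fitting integer coefficients to these (and the overall shape) gives p.

2*x^4 + 4*x^2*y^2 + 2*y^4 - x^2 - y^2 + z^2 - 3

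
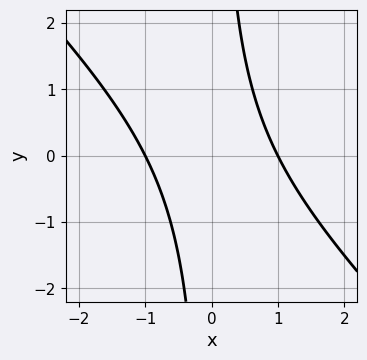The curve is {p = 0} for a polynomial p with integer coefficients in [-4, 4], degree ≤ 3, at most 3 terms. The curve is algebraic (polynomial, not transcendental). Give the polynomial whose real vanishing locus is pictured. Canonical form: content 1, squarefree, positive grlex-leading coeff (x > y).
x^2 + x*y - 1

First, the degree is 2 — no degree-1 curve has this shape.
Then, observable constraints: it misses every integer gridline on the y-axis; among the integer gridlines, it crosses the x-axis at x ∈ {-1, 1}.
Finally, solving for integer coefficients yields p as stated.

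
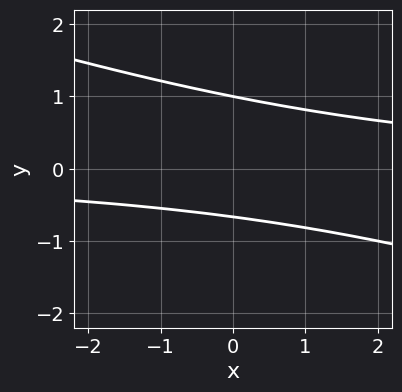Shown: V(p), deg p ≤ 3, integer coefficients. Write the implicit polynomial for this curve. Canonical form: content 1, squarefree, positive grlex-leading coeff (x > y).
x*y + 3*y^2 - y - 2

(a) Degree: a generic line meets the curve in up to 2 points, so deg p = 2.
(b) From the visible intercepts: the curve avoids every integer x-axis point in the box; it meets the y-axis at y = 1 (among the integer gridlines).
(c) These observations pin down the coefficients.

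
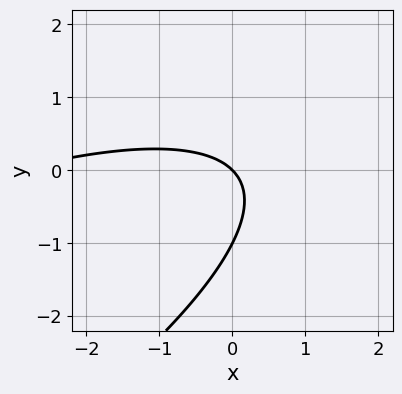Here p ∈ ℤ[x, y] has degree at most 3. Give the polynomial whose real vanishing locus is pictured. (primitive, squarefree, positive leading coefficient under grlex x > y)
x^2 - 3*x*y + 3*y^2 + 3*x + 3*y

First, deg p = 2. The shape is more complex than any degree-1 curve.
Then, observable constraints: among the integer gridlines, it crosses the y-axis at y ∈ {-1, 0}; it meets the x-axis at x = 0 (among the integer gridlines).
Finally, together with the visible shape, these determine p as stated.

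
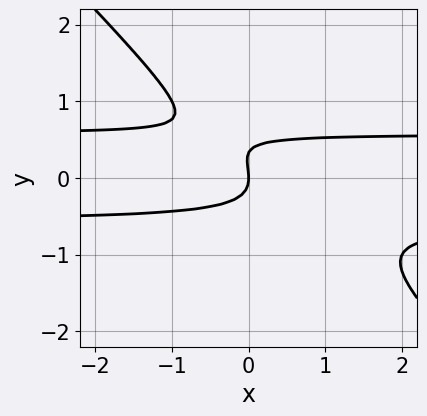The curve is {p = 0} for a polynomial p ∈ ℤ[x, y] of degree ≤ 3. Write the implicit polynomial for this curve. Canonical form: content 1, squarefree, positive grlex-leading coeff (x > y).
The degree is 3 — a generic line meets the curve in up to 3 points.
Reading off the gridlines: it meets the x-axis at x = 0 (among the integer gridlines); one y-axis crossing is at y = 0.
Solving for integer coefficients yields p as stated.

3*x*y^2 + 3*y^3 - y^2 - x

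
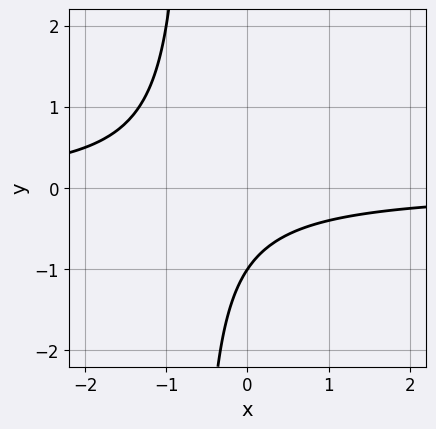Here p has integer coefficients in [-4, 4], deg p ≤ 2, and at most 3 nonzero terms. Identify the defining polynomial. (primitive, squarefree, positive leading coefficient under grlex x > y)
3*x*y + 2*y + 2

(a) Degree: the shape is more complex than any degree-1 curve, so deg p = 2.
(b) From the visible intercepts: it meets the y-axis at y = -1 (among the integer gridlines); it misses every integer gridline on the x-axis.
(c) Solving for integer coefficients yields p as stated.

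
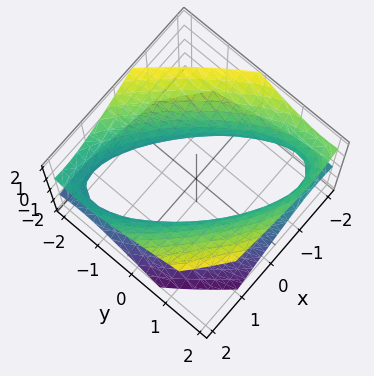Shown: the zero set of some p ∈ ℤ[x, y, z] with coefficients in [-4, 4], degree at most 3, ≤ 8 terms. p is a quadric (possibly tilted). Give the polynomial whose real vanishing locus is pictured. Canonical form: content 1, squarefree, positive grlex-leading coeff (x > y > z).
2*x^2 + 3*x*y - x*z + 2*y^2 - 3*z^2 - 3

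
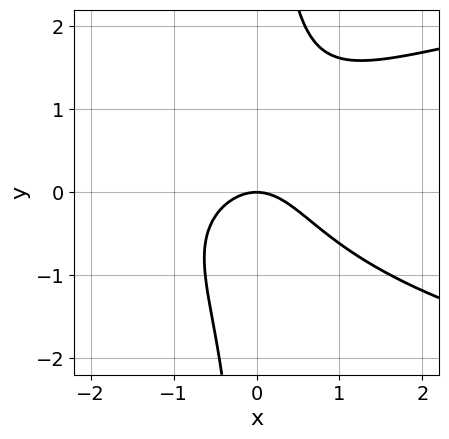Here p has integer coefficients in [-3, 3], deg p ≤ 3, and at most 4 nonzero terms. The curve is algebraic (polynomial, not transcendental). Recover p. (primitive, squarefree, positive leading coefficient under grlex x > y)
x*y^2 - x^2 - y

First, deg p = 3.
Then, observable constraints: it crosses the x-axis at the gridline x = 0; one y-axis crossing is at y = 0.
Finally, these observations pin down the coefficients.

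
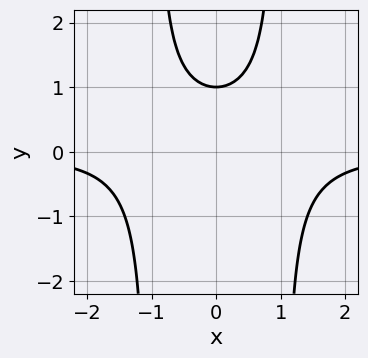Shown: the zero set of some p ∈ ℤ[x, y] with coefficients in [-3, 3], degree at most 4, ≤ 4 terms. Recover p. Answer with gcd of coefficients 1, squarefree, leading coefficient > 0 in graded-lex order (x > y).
x^2*y - y + 1

deg p = 3. The shape is more complex than any degree-2 curve.
Symmetries: it's symmetric under x → −x, forcing even powers of x.
Observable constraints: it misses every integer gridline on the x-axis; it meets the y-axis at y = 1 (among the integer gridlines).
Matching integer coefficients to the picture gives p.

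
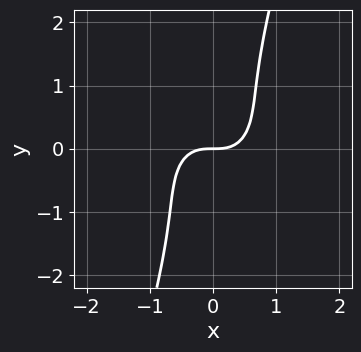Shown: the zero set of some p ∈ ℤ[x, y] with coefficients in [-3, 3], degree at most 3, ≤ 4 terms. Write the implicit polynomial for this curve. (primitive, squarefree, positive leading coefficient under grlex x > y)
3*x^3 + 3*x*y^2 - y^3 - 2*y

(a) deg p = 3. No degree-2 curve has this shape.
(b) Observable constraints: it meets the x-axis at x = 0 (among the integer gridlines); it meets the y-axis at y = 0 (among the integer gridlines).
(c) Putting this together gives p.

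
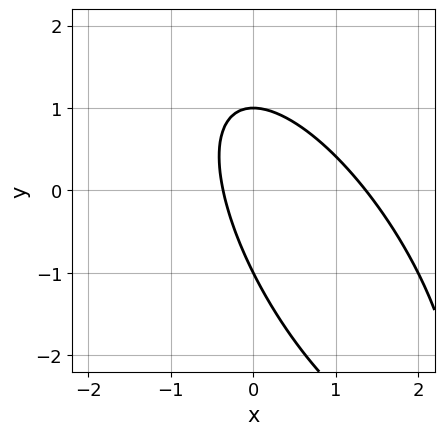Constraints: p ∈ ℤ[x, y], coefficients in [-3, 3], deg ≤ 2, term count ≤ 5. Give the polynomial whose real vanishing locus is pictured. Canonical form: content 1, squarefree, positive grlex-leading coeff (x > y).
deg p = 2.
From the visible intercepts: among the integer gridlines, it crosses the y-axis at y ∈ {-1, 1}.
Fitting integer coefficients to these (and the overall shape) gives p.

2*x^2 + 2*x*y + y^2 - 2*x - 1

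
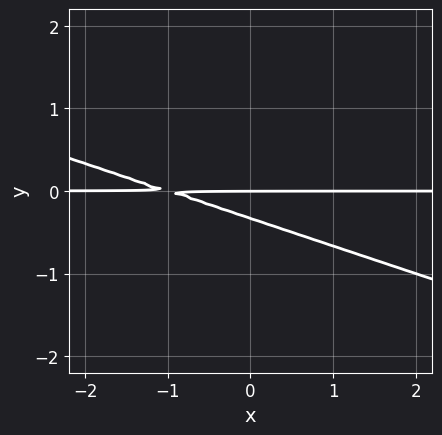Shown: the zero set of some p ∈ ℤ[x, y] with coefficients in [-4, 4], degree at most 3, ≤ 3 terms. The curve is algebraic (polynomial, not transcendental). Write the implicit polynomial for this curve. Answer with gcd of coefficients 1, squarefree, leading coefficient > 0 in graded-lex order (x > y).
First, the degree is 2 — the shape is more complex than any degree-1 curve.
Then, from the axis intercepts and sections: it crosses the y-axis at the gridline y = 0; every point of the x-axis in the box is on the curve.
Finally, assembling these constraints gives the stated polynomial.

x*y + 3*y^2 + y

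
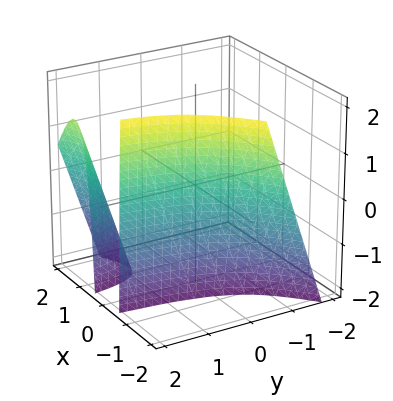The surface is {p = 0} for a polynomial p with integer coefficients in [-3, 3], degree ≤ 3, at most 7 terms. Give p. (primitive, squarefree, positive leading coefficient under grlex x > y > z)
2*x^3 - 3*x^2*y + x^2*z + x^2 + 2

First, I count 2 distinct pieces. They look like related sheets of one shape, so recover p as a whole.
Next, deg p = 3. A generic line meets the surface in up to 3 points.
Next, checking where it meets the axes: the surface avoids every integer z-axis point in the box; the surface avoids every integer y-axis point in the box.
Finally, solving for integer coefficients yields p as stated.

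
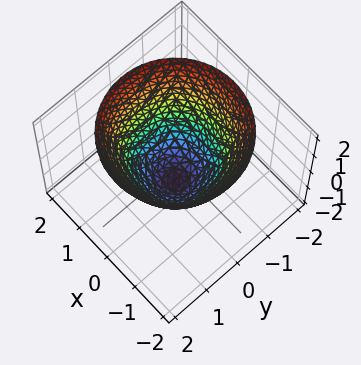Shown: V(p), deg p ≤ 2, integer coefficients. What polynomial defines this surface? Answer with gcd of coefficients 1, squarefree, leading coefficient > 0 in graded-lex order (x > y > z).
(a) Degree: a generic line meets the surface in up to 2 points, so deg p = 2.
(b) Symmetry: the surface is invariant under rotation about z: p = q(x² + y², z).
(c) Observable constraints: it crosses the z-axis at the gridline z = -1; a circular section at z = 2 has radius between 1 and 2.
(d) Assembling these constraints gives the stated polynomial. Check: (-1, 0, 0) on the x-axis lies on the surface, and p(-1, 0, 0) = 0. ✓

x^2 + y^2 - z - 1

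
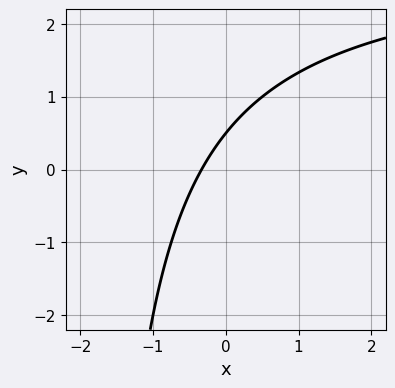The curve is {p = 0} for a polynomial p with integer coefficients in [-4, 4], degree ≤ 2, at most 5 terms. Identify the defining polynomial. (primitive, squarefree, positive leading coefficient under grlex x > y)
x*y - 3*x + 2*y - 1

1. Degree: the shape is more complex than any degree-1 curve, so deg p = 2.
2. Matching integer coefficients to the picture gives p.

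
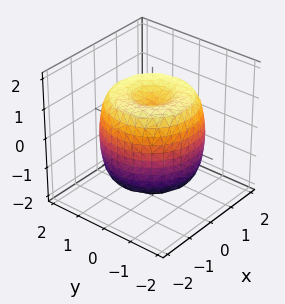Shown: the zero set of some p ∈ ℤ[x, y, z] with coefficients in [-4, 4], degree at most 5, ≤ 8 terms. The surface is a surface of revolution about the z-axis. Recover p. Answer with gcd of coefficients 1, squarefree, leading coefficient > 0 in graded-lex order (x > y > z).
x^4 + 2*x^2*y^2 + y^4 - 2*x^2 - 2*y^2 + z^2 - 1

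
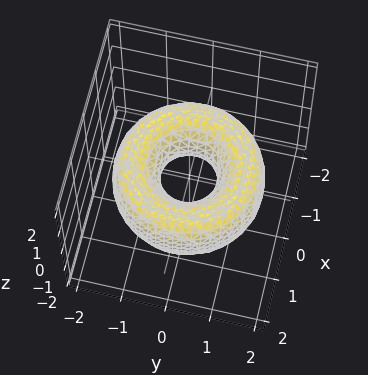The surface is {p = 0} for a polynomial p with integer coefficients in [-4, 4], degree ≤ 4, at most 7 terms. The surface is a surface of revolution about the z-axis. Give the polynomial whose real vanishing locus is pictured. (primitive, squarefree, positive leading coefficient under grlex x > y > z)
x^4 + 2*x^2*y^2 + y^4 - 3*x^2 - 3*y^2 + 2*z^2 + 1

First, the degree is 4 — the shape is more complex than any degree-3 surface.
Next, symmetries: the z-axis is an axis of rotation, so x and y enter only as x² + y².
Next, checking where it meets the axes: a circular section at z = 0 has radius between 0 and 1; it misses every integer gridline on the z-axis.
Finally, matching integer coefficients to the picture gives p.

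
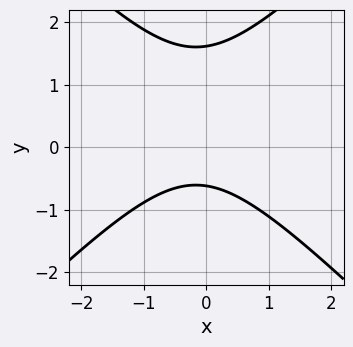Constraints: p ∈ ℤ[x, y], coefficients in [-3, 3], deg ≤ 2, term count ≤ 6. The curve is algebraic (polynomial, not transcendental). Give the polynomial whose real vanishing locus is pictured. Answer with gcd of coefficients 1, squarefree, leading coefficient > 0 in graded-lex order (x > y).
3*x^2 - 3*y^2 + x + 3*y + 3

1. Degree: no degree-1 curve has this shape, so deg p = 2.
2. From the axis intercepts and sections: no x-intercept at any integer in the box.
3. Together with the visible shape, these determine p as stated.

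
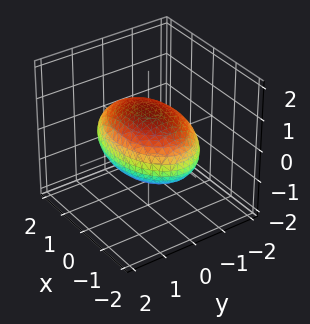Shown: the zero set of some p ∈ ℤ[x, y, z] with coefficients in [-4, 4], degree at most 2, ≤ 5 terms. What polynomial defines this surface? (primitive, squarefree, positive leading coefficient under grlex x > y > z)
The degree is 2 — a closed, bounded, convex surface; a quadric.
Symmetries: it's symmetric under x → −x, forcing even powers of x; mirror symmetry z ↦ −z ⇒ only even powers of z; it's symmetric under y → −y, forcing even powers of y.
Observable constraints: the z-axis gridline crossings are at z ∈ {-1, 1}.
Together with the visible shape, these determine p as stated.

x^2 + 2*y^2 + 3*z^2 - 3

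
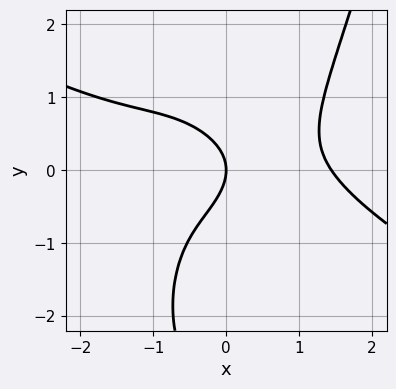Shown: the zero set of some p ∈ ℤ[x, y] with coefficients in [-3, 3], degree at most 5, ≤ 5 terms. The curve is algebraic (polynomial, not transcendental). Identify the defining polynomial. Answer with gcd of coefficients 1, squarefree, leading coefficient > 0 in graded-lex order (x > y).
First, degree: the shape is more complex than any degree-3 curve, so deg p = 4.
Then, reading off the gridlines: it crosses the y-axis at the gridline y = 0; one x-axis crossing is at x = 0.
Finally, putting this together gives p.

x^4 + 2*x^3*y - y^3 - 3*y^2 - 3*x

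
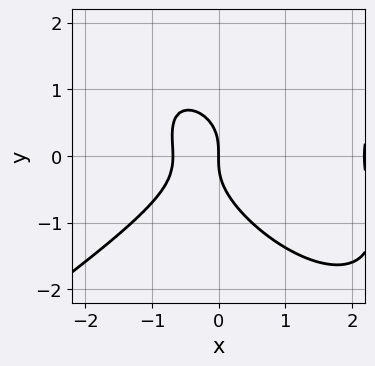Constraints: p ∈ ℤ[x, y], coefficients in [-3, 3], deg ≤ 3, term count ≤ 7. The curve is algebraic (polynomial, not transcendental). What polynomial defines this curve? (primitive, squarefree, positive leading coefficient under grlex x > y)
2*x^3 - 2*x*y^2 - 3*y^3 - 3*x^2 - 3*x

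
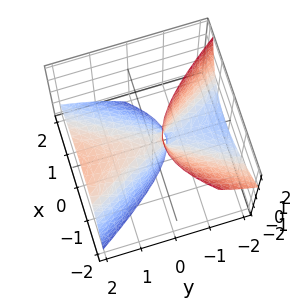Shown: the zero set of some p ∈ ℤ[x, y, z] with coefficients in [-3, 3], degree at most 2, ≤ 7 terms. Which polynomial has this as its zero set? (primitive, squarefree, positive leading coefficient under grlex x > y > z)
First, the degree is 2 — the shape is more complex than any degree-1 surface.
Then, from the axis intercepts and sections: it crosses the x-axis at the gridline x = 0; it crosses the z-axis at the gridline z = 0.
Finally, the integer polynomial consistent with all of this is the stated p.

3*x^2 + 2*x*z - y^2 + 3*y*z + z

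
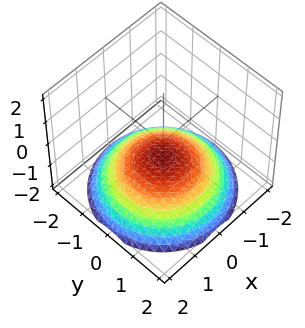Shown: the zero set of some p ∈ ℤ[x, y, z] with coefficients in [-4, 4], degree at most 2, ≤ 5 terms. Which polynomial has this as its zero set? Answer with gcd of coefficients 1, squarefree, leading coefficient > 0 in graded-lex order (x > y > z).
Degree: no degree-1 surface has this shape, so deg p = 2.
Symmetry: the surface is invariant under rotation about z: p = q(x² + y², z).
Checking where it meets the axes: it misses every integer gridline on the y-axis; a circular section at z = -1 has radius exactly 1; it misses every integer gridline on the x-axis.
Matching integer coefficients to the picture gives p.

x^2 + y^2 + 3*z + 2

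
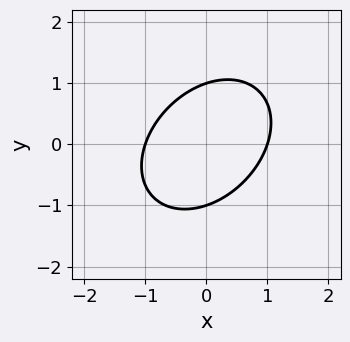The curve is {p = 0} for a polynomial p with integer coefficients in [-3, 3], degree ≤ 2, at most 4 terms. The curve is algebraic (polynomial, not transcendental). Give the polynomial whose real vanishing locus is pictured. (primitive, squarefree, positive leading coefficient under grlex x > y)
deg p = 2.
Checking where it meets the axes: the y-axis gridline crossings are at y ∈ {-1, 1}; among the integer gridlines, it crosses the x-axis at x ∈ {-1, 1}.
Putting this together gives p.

3*x^2 - 2*x*y + 3*y^2 - 3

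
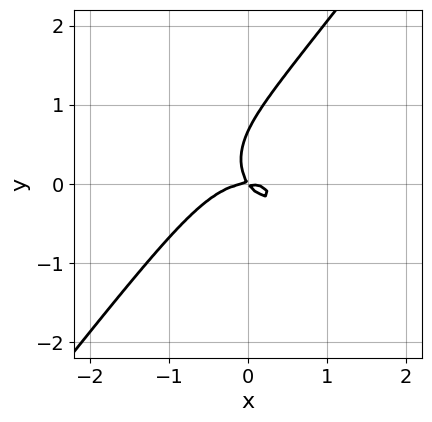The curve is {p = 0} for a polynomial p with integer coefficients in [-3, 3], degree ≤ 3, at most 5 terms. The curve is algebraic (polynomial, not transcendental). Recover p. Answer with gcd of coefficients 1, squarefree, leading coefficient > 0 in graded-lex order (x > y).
The degree is 3 — a generic line meets the curve in up to 3 points.
From the visible intercepts: one x-axis crossing is at x = 0; it crosses the y-axis at the gridline y = 0.
Matching integer coefficients to the picture gives p.

3*x^3 + 2*x*y^2 - 3*y^3 + 3*x*y + 2*y^2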